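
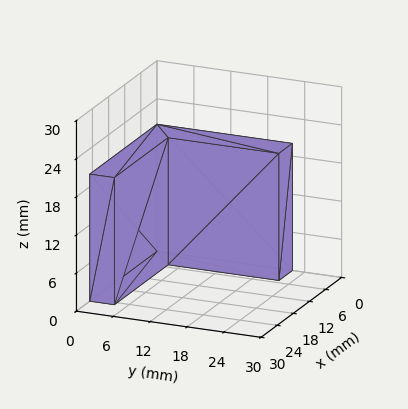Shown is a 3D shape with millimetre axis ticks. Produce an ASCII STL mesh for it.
Reading the render: the shape is an L-shaped prism: outer 25 × 22 mm, arm thicknesses ≈ 4 mm (horizontal) and 5 mm (vertical), extruded 20 mm in z (dimensions read to the nearest mm from the axis ticks). For the STL, each face is triangulated and given an outward normal.

solid part
  facet normal 0.0000 0.0000 -1.0000
    outer loop
      vertex 25.000 4.000 0.000
      vertex 25.000 0.000 0.000
      vertex 0.000 0.000 0.000
    endloop
  endfacet
  facet normal 0.0000 0.0000 -1.0000
    outer loop
      vertex 5.000 4.000 0.000
      vertex 25.000 4.000 0.000
      vertex 0.000 0.000 0.000
    endloop
  endfacet
  facet normal 0.0000 0.0000 -1.0000
    outer loop
      vertex 5.000 22.000 0.000
      vertex 5.000 4.000 0.000
      vertex 0.000 0.000 0.000
    endloop
  endfacet
  facet normal 0.0000 0.0000 -1.0000
    outer loop
      vertex 0.000 22.000 0.000
      vertex 5.000 22.000 0.000
      vertex 0.000 0.000 0.000
    endloop
  endfacet
  facet normal 0.0000 0.0000 1.0000
    outer loop
      vertex 0.000 0.000 20.000
      vertex 25.000 0.000 20.000
      vertex 25.000 4.000 20.000
    endloop
  endfacet
  facet normal 0.0000 0.0000 1.0000
    outer loop
      vertex 0.000 0.000 20.000
      vertex 25.000 4.000 20.000
      vertex 5.000 4.000 20.000
    endloop
  endfacet
  facet normal 0.0000 0.0000 1.0000
    outer loop
      vertex 0.000 0.000 20.000
      vertex 5.000 4.000 20.000
      vertex 5.000 22.000 20.000
    endloop
  endfacet
  facet normal 0.0000 0.0000 1.0000
    outer loop
      vertex 0.000 0.000 20.000
      vertex 5.000 22.000 20.000
      vertex 0.000 22.000 20.000
    endloop
  endfacet
  facet normal 0.0000 -1.0000 0.0000
    outer loop
      vertex 0.000 0.000 0.000
      vertex 25.000 0.000 0.000
      vertex 25.000 0.000 20.000
    endloop
  endfacet
  facet normal 0.0000 -1.0000 0.0000
    outer loop
      vertex 0.000 0.000 0.000
      vertex 25.000 0.000 20.000
      vertex 0.000 0.000 20.000
    endloop
  endfacet
  facet normal 1.0000 0.0000 0.0000
    outer loop
      vertex 25.000 0.000 0.000
      vertex 25.000 4.000 0.000
      vertex 25.000 4.000 20.000
    endloop
  endfacet
  facet normal 1.0000 0.0000 0.0000
    outer loop
      vertex 25.000 0.000 0.000
      vertex 25.000 4.000 20.000
      vertex 25.000 0.000 20.000
    endloop
  endfacet
  facet normal 0.0000 1.0000 0.0000
    outer loop
      vertex 25.000 4.000 0.000
      vertex 5.000 4.000 0.000
      vertex 5.000 4.000 20.000
    endloop
  endfacet
  facet normal 0.0000 1.0000 0.0000
    outer loop
      vertex 25.000 4.000 0.000
      vertex 5.000 4.000 20.000
      vertex 25.000 4.000 20.000
    endloop
  endfacet
  facet normal 1.0000 0.0000 0.0000
    outer loop
      vertex 5.000 4.000 0.000
      vertex 5.000 22.000 0.000
      vertex 5.000 22.000 20.000
    endloop
  endfacet
  facet normal 1.0000 0.0000 0.0000
    outer loop
      vertex 5.000 4.000 0.000
      vertex 5.000 22.000 20.000
      vertex 5.000 4.000 20.000
    endloop
  endfacet
  facet normal 0.0000 1.0000 0.0000
    outer loop
      vertex 5.000 22.000 0.000
      vertex 0.000 22.000 0.000
      vertex 0.000 22.000 20.000
    endloop
  endfacet
  facet normal 0.0000 1.0000 0.0000
    outer loop
      vertex 5.000 22.000 0.000
      vertex 0.000 22.000 20.000
      vertex 5.000 22.000 20.000
    endloop
  endfacet
  facet normal -1.0000 0.0000 0.0000
    outer loop
      vertex 0.000 22.000 0.000
      vertex 0.000 0.000 0.000
      vertex 0.000 0.000 20.000
    endloop
  endfacet
  facet normal -1.0000 0.0000 0.0000
    outer loop
      vertex 0.000 22.000 0.000
      vertex 0.000 0.000 20.000
      vertex 0.000 22.000 20.000
    endloop
  endfacet
endsolid part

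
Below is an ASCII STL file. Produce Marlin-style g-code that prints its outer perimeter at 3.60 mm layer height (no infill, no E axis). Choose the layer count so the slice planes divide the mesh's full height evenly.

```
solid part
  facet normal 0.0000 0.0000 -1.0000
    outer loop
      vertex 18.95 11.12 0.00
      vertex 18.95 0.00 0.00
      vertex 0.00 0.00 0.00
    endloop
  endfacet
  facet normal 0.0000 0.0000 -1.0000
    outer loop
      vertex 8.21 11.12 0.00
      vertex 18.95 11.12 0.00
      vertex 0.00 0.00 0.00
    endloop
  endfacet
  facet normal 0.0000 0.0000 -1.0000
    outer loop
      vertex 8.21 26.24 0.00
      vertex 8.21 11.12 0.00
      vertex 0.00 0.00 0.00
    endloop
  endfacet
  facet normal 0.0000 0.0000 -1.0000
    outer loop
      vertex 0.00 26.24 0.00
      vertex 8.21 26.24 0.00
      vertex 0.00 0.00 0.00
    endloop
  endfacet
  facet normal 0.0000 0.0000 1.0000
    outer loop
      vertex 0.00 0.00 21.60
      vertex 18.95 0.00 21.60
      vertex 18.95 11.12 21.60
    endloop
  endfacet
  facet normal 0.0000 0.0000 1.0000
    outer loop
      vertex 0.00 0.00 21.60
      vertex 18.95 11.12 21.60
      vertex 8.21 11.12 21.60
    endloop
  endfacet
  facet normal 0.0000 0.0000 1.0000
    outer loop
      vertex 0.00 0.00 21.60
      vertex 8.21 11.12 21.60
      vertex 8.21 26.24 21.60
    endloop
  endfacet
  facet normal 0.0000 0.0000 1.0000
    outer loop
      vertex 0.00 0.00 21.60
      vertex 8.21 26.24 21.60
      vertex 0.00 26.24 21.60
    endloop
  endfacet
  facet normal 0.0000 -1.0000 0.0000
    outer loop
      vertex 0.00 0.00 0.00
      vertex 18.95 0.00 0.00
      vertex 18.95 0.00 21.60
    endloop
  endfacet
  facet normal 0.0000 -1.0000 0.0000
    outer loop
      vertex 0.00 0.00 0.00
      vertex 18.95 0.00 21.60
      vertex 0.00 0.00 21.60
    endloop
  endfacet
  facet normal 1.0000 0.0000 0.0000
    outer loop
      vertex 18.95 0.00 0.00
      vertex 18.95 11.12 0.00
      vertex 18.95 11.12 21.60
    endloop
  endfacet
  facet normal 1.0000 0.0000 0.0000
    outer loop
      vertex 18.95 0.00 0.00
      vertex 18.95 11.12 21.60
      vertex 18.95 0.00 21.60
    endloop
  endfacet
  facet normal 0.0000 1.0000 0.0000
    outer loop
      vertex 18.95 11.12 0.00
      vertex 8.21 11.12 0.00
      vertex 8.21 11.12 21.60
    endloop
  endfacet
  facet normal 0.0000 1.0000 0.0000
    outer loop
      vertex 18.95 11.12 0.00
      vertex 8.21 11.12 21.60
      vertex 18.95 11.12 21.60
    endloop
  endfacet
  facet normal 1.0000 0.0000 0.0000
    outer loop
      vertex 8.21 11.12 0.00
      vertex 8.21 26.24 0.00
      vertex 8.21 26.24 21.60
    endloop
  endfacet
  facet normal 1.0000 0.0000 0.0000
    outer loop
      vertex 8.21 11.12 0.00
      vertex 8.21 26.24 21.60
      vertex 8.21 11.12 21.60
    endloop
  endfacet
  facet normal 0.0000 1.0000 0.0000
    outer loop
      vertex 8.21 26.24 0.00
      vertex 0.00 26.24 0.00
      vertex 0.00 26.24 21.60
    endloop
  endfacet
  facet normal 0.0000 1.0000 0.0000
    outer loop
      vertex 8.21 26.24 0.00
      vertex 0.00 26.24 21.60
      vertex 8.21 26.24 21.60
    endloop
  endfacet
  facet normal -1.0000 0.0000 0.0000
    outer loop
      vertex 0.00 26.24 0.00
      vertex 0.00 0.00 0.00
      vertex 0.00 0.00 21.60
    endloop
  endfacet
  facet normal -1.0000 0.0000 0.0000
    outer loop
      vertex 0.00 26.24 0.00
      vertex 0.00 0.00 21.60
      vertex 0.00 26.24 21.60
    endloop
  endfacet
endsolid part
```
; perimeter-only toolpath
G21 ; units = mm
G90 ; absolute positioning
G28 ; home
; layer 1
G0 Z3.60
G0 X0.00 Y0.00
G1 X18.95 Y0.00
G1 X18.95 Y11.12
G1 X8.21 Y11.12
G1 X8.21 Y26.24
G1 X0.00 Y26.24
G1 X0.00 Y0.00
; layer 2
G0 Z7.20
G0 X0.00 Y0.00
G1 X18.95 Y0.00
G1 X18.95 Y11.12
G1 X8.21 Y11.12
G1 X8.21 Y26.24
G1 X0.00 Y26.24
G1 X0.00 Y0.00
; layer 3
G0 Z10.80
G0 X0.00 Y0.00
G1 X18.95 Y0.00
G1 X18.95 Y11.12
G1 X8.21 Y11.12
G1 X8.21 Y26.24
G1 X0.00 Y26.24
G1 X0.00 Y0.00
; layer 4
G0 Z14.40
G0 X0.00 Y0.00
G1 X18.95 Y0.00
G1 X18.95 Y11.12
G1 X8.21 Y11.12
G1 X8.21 Y26.24
G1 X0.00 Y26.24
G1 X0.00 Y0.00
; layer 5
G0 Z18.00
G0 X0.00 Y0.00
G1 X18.95 Y0.00
G1 X18.95 Y11.12
G1 X8.21 Y11.12
G1 X8.21 Y26.24
G1 X0.00 Y26.24
G1 X0.00 Y0.00
; layer 6
G0 Z21.60
G0 X0.00 Y0.00
G1 X18.95 Y0.00
G1 X18.95 Y11.12
G1 X8.21 Y11.12
G1 X8.21 Y26.24
G1 X0.00 Y26.24
G1 X0.00 Y0.00
M2 ; end

The solid is an L-shaped prism: outer 18.9 × 26.2 mm, arm thicknesses ≈ 11.1 mm (horizontal) and 8.21 mm (vertical), extruded 21.6 mm in z. Slicing at Δz = 3.60 mm — 6 equal slices spanning the solid's height, so layer i sits at z = i·h/6 — gives 6 non-empty perimeters. Each is a 6-segment closed polygon; G0 lifts to the layer z and rapids to the start vertex, then G1 traces the edges.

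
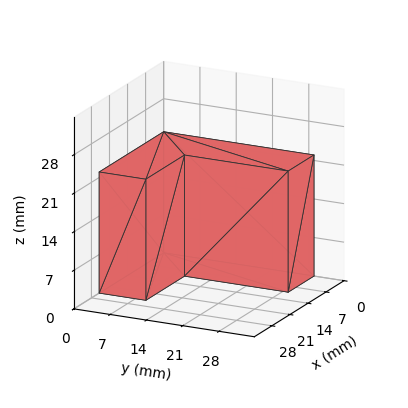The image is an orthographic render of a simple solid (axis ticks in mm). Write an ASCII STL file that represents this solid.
Reading the render: the shape is an L-shaped prism: outer 25 × 29 mm, arm thicknesses ≈ 9 mm (horizontal) and 10 mm (vertical), extruded 22 mm in z (dimensions read to the nearest mm from the axis ticks). For the STL, each face is triangulated and given an outward normal.

solid part
  facet normal 0.0000 0.0000 -1.0000
    outer loop
      vertex 25.00 9.00 0.00
      vertex 25.00 0.00 0.00
      vertex 0.00 0.00 0.00
    endloop
  endfacet
  facet normal 0.0000 0.0000 -1.0000
    outer loop
      vertex 10.00 9.00 0.00
      vertex 25.00 9.00 0.00
      vertex 0.00 0.00 0.00
    endloop
  endfacet
  facet normal 0.0000 0.0000 -1.0000
    outer loop
      vertex 10.00 29.00 0.00
      vertex 10.00 9.00 0.00
      vertex 0.00 0.00 0.00
    endloop
  endfacet
  facet normal 0.0000 0.0000 -1.0000
    outer loop
      vertex 0.00 29.00 0.00
      vertex 10.00 29.00 0.00
      vertex 0.00 0.00 0.00
    endloop
  endfacet
  facet normal 0.0000 0.0000 1.0000
    outer loop
      vertex 0.00 0.00 22.00
      vertex 25.00 0.00 22.00
      vertex 25.00 9.00 22.00
    endloop
  endfacet
  facet normal 0.0000 0.0000 1.0000
    outer loop
      vertex 0.00 0.00 22.00
      vertex 25.00 9.00 22.00
      vertex 10.00 9.00 22.00
    endloop
  endfacet
  facet normal 0.0000 0.0000 1.0000
    outer loop
      vertex 0.00 0.00 22.00
      vertex 10.00 9.00 22.00
      vertex 10.00 29.00 22.00
    endloop
  endfacet
  facet normal 0.0000 0.0000 1.0000
    outer loop
      vertex 0.00 0.00 22.00
      vertex 10.00 29.00 22.00
      vertex 0.00 29.00 22.00
    endloop
  endfacet
  facet normal 0.0000 -1.0000 0.0000
    outer loop
      vertex 0.00 0.00 0.00
      vertex 25.00 0.00 0.00
      vertex 25.00 0.00 22.00
    endloop
  endfacet
  facet normal 0.0000 -1.0000 0.0000
    outer loop
      vertex 0.00 0.00 0.00
      vertex 25.00 0.00 22.00
      vertex 0.00 0.00 22.00
    endloop
  endfacet
  facet normal 1.0000 0.0000 0.0000
    outer loop
      vertex 25.00 0.00 0.00
      vertex 25.00 9.00 0.00
      vertex 25.00 9.00 22.00
    endloop
  endfacet
  facet normal 1.0000 0.0000 0.0000
    outer loop
      vertex 25.00 0.00 0.00
      vertex 25.00 9.00 22.00
      vertex 25.00 0.00 22.00
    endloop
  endfacet
  facet normal 0.0000 1.0000 0.0000
    outer loop
      vertex 25.00 9.00 0.00
      vertex 10.00 9.00 0.00
      vertex 10.00 9.00 22.00
    endloop
  endfacet
  facet normal 0.0000 1.0000 0.0000
    outer loop
      vertex 25.00 9.00 0.00
      vertex 10.00 9.00 22.00
      vertex 25.00 9.00 22.00
    endloop
  endfacet
  facet normal 1.0000 0.0000 0.0000
    outer loop
      vertex 10.00 9.00 0.00
      vertex 10.00 29.00 0.00
      vertex 10.00 29.00 22.00
    endloop
  endfacet
  facet normal 1.0000 0.0000 0.0000
    outer loop
      vertex 10.00 9.00 0.00
      vertex 10.00 29.00 22.00
      vertex 10.00 9.00 22.00
    endloop
  endfacet
  facet normal 0.0000 1.0000 0.0000
    outer loop
      vertex 10.00 29.00 0.00
      vertex 0.00 29.00 0.00
      vertex 0.00 29.00 22.00
    endloop
  endfacet
  facet normal 0.0000 1.0000 0.0000
    outer loop
      vertex 10.00 29.00 0.00
      vertex 0.00 29.00 22.00
      vertex 10.00 29.00 22.00
    endloop
  endfacet
  facet normal -1.0000 0.0000 0.0000
    outer loop
      vertex 0.00 29.00 0.00
      vertex 0.00 0.00 0.00
      vertex 0.00 0.00 22.00
    endloop
  endfacet
  facet normal -1.0000 0.0000 0.0000
    outer loop
      vertex 0.00 29.00 0.00
      vertex 0.00 0.00 22.00
      vertex 0.00 29.00 22.00
    endloop
  endfacet
endsolid part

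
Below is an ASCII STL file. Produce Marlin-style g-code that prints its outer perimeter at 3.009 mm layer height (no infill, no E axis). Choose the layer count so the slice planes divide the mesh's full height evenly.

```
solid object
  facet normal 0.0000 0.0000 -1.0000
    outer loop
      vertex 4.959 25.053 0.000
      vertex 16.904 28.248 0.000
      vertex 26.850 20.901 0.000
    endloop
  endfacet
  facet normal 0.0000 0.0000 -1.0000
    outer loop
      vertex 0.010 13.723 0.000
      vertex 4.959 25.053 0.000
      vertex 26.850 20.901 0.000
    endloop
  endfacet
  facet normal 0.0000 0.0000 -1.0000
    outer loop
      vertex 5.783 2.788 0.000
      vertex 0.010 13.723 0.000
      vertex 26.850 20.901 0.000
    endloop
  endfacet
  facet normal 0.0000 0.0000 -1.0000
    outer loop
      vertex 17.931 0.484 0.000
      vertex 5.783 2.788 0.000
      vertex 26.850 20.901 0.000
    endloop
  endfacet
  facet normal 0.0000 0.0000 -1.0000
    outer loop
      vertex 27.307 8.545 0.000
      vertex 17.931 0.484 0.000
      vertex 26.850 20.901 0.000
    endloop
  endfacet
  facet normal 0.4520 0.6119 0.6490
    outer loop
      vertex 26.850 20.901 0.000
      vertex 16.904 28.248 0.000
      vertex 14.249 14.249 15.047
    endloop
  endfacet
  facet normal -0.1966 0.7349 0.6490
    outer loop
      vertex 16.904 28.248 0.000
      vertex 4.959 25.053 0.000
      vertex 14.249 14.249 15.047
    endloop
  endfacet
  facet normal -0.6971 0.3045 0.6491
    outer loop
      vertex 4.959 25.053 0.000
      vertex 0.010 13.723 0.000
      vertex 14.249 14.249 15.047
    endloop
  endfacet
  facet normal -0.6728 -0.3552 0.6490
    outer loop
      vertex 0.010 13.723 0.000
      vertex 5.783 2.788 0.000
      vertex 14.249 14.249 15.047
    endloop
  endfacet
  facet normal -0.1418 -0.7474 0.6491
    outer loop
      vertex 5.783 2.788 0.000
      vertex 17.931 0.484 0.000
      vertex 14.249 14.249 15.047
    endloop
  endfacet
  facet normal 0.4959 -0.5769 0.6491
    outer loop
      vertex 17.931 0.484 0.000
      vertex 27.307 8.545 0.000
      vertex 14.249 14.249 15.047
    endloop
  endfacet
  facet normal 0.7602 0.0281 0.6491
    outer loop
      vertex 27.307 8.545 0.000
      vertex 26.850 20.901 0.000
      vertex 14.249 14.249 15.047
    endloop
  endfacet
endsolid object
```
; perimeter-only toolpath
G21 ; units = mm
G90 ; absolute positioning
G28 ; home
; layer 1
G0 Z3.009
G0 X24.330 Y19.571
G1 X16.373 Y25.448
G1 X6.817 Y22.892
G1 X2.858 Y13.828
G1 X7.476 Y5.080
G1 X17.195 Y3.237
G1 X24.695 Y9.686
G1 X24.330 Y19.571
; layer 2
G0 Z6.019
G0 X21.810 Y18.240
G1 X15.842 Y22.648
G1 X8.675 Y20.731
G1 X5.706 Y13.933
G1 X9.169 Y7.372
G1 X16.458 Y5.990
G1 X22.084 Y10.827
G1 X21.810 Y18.240
; layer 3
G0 Z9.028
G0 X19.289 Y16.910
G1 X15.311 Y19.849
G1 X10.533 Y18.571
G1 X8.553 Y14.039
G1 X10.863 Y9.665
G1 X15.722 Y8.743
G1 X19.472 Y11.967
G1 X19.289 Y16.910
; layer 4
G0 Z12.038
G0 X16.769 Y15.579
G1 X14.780 Y17.049
G1 X12.391 Y16.410
G1 X11.401 Y14.144
G1 X12.556 Y11.957
G1 X14.985 Y11.496
G1 X16.861 Y13.108
G1 X16.769 Y15.579
M2 ; end

The solid is a regular 7-sided pyramid, base circumscribed radius ≈ 14.2 mm, apex at z ≈ 15 mm. Slicing at Δz = 3.009 mm — 5 equal slices spanning the solid's height, so layer i sits at z = i·h/5 — gives 4 non-empty perimeters. Each is a 7-segment closed polygon; G0 lifts to the layer z and rapids to the start vertex, then G1 traces the edges. The cross-section shrinks linearly with z (the slice at the apex is degenerate and omitted).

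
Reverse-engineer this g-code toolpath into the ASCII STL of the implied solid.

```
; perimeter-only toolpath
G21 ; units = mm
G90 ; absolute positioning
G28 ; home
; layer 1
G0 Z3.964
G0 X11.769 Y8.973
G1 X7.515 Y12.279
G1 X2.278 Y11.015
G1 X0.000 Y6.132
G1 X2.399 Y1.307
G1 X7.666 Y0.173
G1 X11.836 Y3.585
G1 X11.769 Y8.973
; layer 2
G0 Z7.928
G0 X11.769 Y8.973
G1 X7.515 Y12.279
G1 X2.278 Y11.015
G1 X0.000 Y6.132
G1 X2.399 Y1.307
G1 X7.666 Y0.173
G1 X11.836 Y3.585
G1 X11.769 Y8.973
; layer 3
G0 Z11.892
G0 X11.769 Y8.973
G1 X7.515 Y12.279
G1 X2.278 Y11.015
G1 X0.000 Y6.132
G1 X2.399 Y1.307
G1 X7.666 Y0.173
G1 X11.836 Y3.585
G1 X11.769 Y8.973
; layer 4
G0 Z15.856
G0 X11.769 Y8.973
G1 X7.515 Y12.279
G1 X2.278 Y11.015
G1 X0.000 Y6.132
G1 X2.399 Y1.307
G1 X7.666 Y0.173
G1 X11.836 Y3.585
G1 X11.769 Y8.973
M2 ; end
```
solid part
  facet normal 0.0000 0.0000 -1.0000
    outer loop
      vertex 2.278 11.015 0.000
      vertex 7.515 12.279 0.000
      vertex 11.769 8.973 0.000
    endloop
  endfacet
  facet normal 0.0000 0.0000 -1.0000
    outer loop
      vertex 0.000 6.132 0.000
      vertex 2.278 11.015 0.000
      vertex 11.769 8.973 0.000
    endloop
  endfacet
  facet normal 0.0000 0.0000 -1.0000
    outer loop
      vertex 2.399 1.307 0.000
      vertex 0.000 6.132 0.000
      vertex 11.769 8.973 0.000
    endloop
  endfacet
  facet normal 0.0000 0.0000 -1.0000
    outer loop
      vertex 7.666 0.173 0.000
      vertex 2.399 1.307 0.000
      vertex 11.769 8.973 0.000
    endloop
  endfacet
  facet normal 0.0000 0.0000 -1.0000
    outer loop
      vertex 11.836 3.585 0.000
      vertex 7.666 0.173 0.000
      vertex 11.769 8.973 0.000
    endloop
  endfacet
  facet normal 0.0000 0.0000 1.0000
    outer loop
      vertex 11.769 8.973 15.856
      vertex 7.515 12.279 15.856
      vertex 2.278 11.015 15.856
    endloop
  endfacet
  facet normal 0.0000 0.0000 1.0000
    outer loop
      vertex 11.769 8.973 15.856
      vertex 2.278 11.015 15.856
      vertex 0.000 6.132 15.856
    endloop
  endfacet
  facet normal 0.0000 0.0000 1.0000
    outer loop
      vertex 11.769 8.973 15.856
      vertex 0.000 6.132 15.856
      vertex 2.399 1.307 15.856
    endloop
  endfacet
  facet normal 0.0000 0.0000 1.0000
    outer loop
      vertex 11.769 8.973 15.856
      vertex 2.399 1.307 15.856
      vertex 7.666 0.173 15.856
    endloop
  endfacet
  facet normal 0.0000 0.0000 1.0000
    outer loop
      vertex 11.769 8.973 15.856
      vertex 7.666 0.173 15.856
      vertex 11.836 3.585 15.856
    endloop
  endfacet
  facet normal 0.6136 0.7896 0.0000
    outer loop
      vertex 11.769 8.973 0.000
      vertex 7.515 12.279 0.000
      vertex 7.515 12.279 15.856
    endloop
  endfacet
  facet normal 0.6136 0.7896 0.0000
    outer loop
      vertex 11.769 8.973 0.000
      vertex 7.515 12.279 15.856
      vertex 11.769 8.973 15.856
    endloop
  endfacet
  facet normal -0.2346 0.9721 0.0000
    outer loop
      vertex 7.515 12.279 0.000
      vertex 2.278 11.015 0.000
      vertex 2.278 11.015 15.856
    endloop
  endfacet
  facet normal -0.2346 0.9721 0.0000
    outer loop
      vertex 7.515 12.279 0.000
      vertex 2.278 11.015 15.856
      vertex 7.515 12.279 15.856
    endloop
  endfacet
  facet normal -0.9062 0.4228 0.0000
    outer loop
      vertex 2.278 11.015 0.000
      vertex 0.000 6.132 0.000
      vertex 0.000 6.132 15.856
    endloop
  endfacet
  facet normal -0.9062 0.4228 0.0000
    outer loop
      vertex 2.278 11.015 0.000
      vertex 0.000 6.132 15.856
      vertex 2.278 11.015 15.856
    endloop
  endfacet
  facet normal -0.8954 -0.4452 0.0000
    outer loop
      vertex 0.000 6.132 0.000
      vertex 2.399 1.307 0.000
      vertex 2.399 1.307 15.856
    endloop
  endfacet
  facet normal -0.8954 -0.4452 0.0000
    outer loop
      vertex 0.000 6.132 0.000
      vertex 2.399 1.307 15.856
      vertex 0.000 6.132 15.856
    endloop
  endfacet
  facet normal -0.2105 -0.9776 0.0000
    outer loop
      vertex 2.399 1.307 0.000
      vertex 7.666 0.173 0.000
      vertex 7.666 0.173 15.856
    endloop
  endfacet
  facet normal -0.2105 -0.9776 0.0000
    outer loop
      vertex 2.399 1.307 0.000
      vertex 7.666 0.173 15.856
      vertex 2.399 1.307 15.856
    endloop
  endfacet
  facet normal 0.6333 -0.7739 0.0000
    outer loop
      vertex 7.666 0.173 0.000
      vertex 11.836 3.585 0.000
      vertex 11.836 3.585 15.856
    endloop
  endfacet
  facet normal 0.6333 -0.7739 0.0000
    outer loop
      vertex 7.666 0.173 0.000
      vertex 11.836 3.585 15.856
      vertex 7.666 0.173 15.856
    endloop
  endfacet
  facet normal 0.9999 0.0124 0.0000
    outer loop
      vertex 11.836 3.585 0.000
      vertex 11.769 8.973 0.000
      vertex 11.769 8.973 15.856
    endloop
  endfacet
  facet normal 0.9999 0.0124 0.0000
    outer loop
      vertex 11.836 3.585 0.000
      vertex 11.769 8.973 15.856
      vertex 11.836 3.585 15.856
    endloop
  endfacet
endsolid part

The G0 Z moves step by Δz≈3.964 mm. Every layer's G1 loop is the same polygon, so the solid is a straight extrusion of it from z=0 to z≈15.9. Closing with flat bottom and top caps and triangulating gives 24 facets — a regular 7-sided prism (a cylinder approximated with 7 flat sides), circumscribed radius ≈ 6.21 mm, height ≈ 15.9 mm.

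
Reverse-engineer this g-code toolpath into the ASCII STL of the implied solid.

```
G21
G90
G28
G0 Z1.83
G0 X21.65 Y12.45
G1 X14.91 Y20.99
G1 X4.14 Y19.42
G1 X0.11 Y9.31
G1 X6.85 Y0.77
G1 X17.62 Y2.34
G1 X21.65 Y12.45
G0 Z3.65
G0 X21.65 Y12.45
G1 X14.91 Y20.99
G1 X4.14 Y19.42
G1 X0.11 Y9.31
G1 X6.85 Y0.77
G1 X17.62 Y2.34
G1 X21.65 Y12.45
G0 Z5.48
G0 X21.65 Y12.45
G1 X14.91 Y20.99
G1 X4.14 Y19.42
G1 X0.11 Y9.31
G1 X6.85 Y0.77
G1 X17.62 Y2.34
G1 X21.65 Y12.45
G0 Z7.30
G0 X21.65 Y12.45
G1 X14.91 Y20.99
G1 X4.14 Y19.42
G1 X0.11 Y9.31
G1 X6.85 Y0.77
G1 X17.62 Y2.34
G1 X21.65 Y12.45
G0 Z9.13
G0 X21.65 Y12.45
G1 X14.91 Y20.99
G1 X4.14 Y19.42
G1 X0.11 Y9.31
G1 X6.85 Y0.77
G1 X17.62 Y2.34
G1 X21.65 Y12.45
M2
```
solid part
  facet normal 0.0000 0.0000 -1.0000
    outer loop
      vertex 4.14 19.42 0.00
      vertex 14.91 20.99 0.00
      vertex 21.65 12.45 0.00
    endloop
  endfacet
  facet normal 0.0000 0.0000 -1.0000
    outer loop
      vertex 0.11 9.31 0.00
      vertex 4.14 19.42 0.00
      vertex 21.65 12.45 0.00
    endloop
  endfacet
  facet normal 0.0000 0.0000 -1.0000
    outer loop
      vertex 6.85 0.77 0.00
      vertex 0.11 9.31 0.00
      vertex 21.65 12.45 0.00
    endloop
  endfacet
  facet normal 0.0000 0.0000 -1.0000
    outer loop
      vertex 17.62 2.34 0.00
      vertex 6.85 0.77 0.00
      vertex 21.65 12.45 0.00
    endloop
  endfacet
  facet normal 0.0000 0.0000 1.0000
    outer loop
      vertex 21.65 12.45 9.13
      vertex 14.91 20.99 9.13
      vertex 4.14 19.42 9.13
    endloop
  endfacet
  facet normal 0.0000 0.0000 1.0000
    outer loop
      vertex 21.65 12.45 9.13
      vertex 4.14 19.42 9.13
      vertex 0.11 9.31 9.13
    endloop
  endfacet
  facet normal 0.0000 0.0000 1.0000
    outer loop
      vertex 21.65 12.45 9.13
      vertex 0.11 9.31 9.13
      vertex 6.85 0.77 9.13
    endloop
  endfacet
  facet normal 0.0000 0.0000 1.0000
    outer loop
      vertex 21.65 12.45 9.13
      vertex 6.85 0.77 9.13
      vertex 17.62 2.34 9.13
    endloop
  endfacet
  facet normal 0.7850 0.6195 0.0000
    outer loop
      vertex 21.65 12.45 0.00
      vertex 14.91 20.99 0.00
      vertex 14.91 20.99 9.13
    endloop
  endfacet
  facet normal 0.7850 0.6195 0.0000
    outer loop
      vertex 21.65 12.45 0.00
      vertex 14.91 20.99 9.13
      vertex 21.65 12.45 9.13
    endloop
  endfacet
  facet normal -0.1443 0.9895 0.0000
    outer loop
      vertex 14.91 20.99 0.00
      vertex 4.14 19.42 0.00
      vertex 4.14 19.42 9.13
    endloop
  endfacet
  facet normal -0.1443 0.9895 0.0000
    outer loop
      vertex 14.91 20.99 0.00
      vertex 4.14 19.42 9.13
      vertex 14.91 20.99 9.13
    endloop
  endfacet
  facet normal -0.9289 0.3703 0.0000
    outer loop
      vertex 4.14 19.42 0.00
      vertex 0.11 9.31 0.00
      vertex 0.11 9.31 9.13
    endloop
  endfacet
  facet normal -0.9289 0.3703 0.0000
    outer loop
      vertex 4.14 19.42 0.00
      vertex 0.11 9.31 9.13
      vertex 4.14 19.42 9.13
    endloop
  endfacet
  facet normal -0.7850 -0.6195 0.0000
    outer loop
      vertex 0.11 9.31 0.00
      vertex 6.85 0.77 0.00
      vertex 6.85 0.77 9.13
    endloop
  endfacet
  facet normal -0.7850 -0.6195 0.0000
    outer loop
      vertex 0.11 9.31 0.00
      vertex 6.85 0.77 9.13
      vertex 0.11 9.31 9.13
    endloop
  endfacet
  facet normal 0.1443 -0.9895 0.0000
    outer loop
      vertex 6.85 0.77 0.00
      vertex 17.62 2.34 0.00
      vertex 17.62 2.34 9.13
    endloop
  endfacet
  facet normal 0.1443 -0.9895 0.0000
    outer loop
      vertex 6.85 0.77 0.00
      vertex 17.62 2.34 9.13
      vertex 6.85 0.77 9.13
    endloop
  endfacet
  facet normal 0.9289 -0.3703 0.0000
    outer loop
      vertex 17.62 2.34 0.00
      vertex 21.65 12.45 0.00
      vertex 21.65 12.45 9.13
    endloop
  endfacet
  facet normal 0.9289 -0.3703 0.0000
    outer loop
      vertex 17.62 2.34 0.00
      vertex 21.65 12.45 9.13
      vertex 17.62 2.34 9.13
    endloop
  endfacet
endsolid part

The G0 Z moves step by Δz≈1.83 mm. Every layer's G1 loop is the same polygon, so the solid is a straight extrusion of it from z=0 to z≈9.13. Closing with flat bottom and top caps and triangulating gives 20 facets — a regular 6-sided prism (a cylinder approximated with 6 flat sides), circumscribed radius ≈ 10.9 mm, height ≈ 9.13 mm.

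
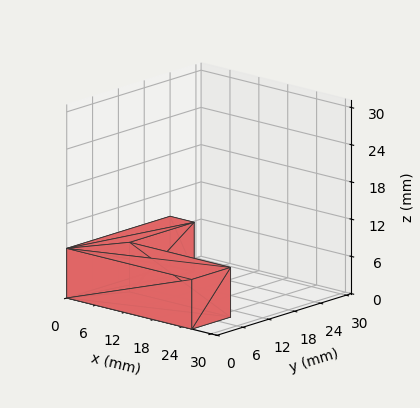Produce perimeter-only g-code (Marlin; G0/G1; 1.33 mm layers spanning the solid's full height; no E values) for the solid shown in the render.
Reading the render: the shape is an L-shaped prism: outer 26 × 24 mm, arm thicknesses ≈ 9 mm (horizontal) and 5 mm (vertical), extruded 8 mm in z (dimensions read to the nearest mm from the axis ticks). For the g-code, the solid's height is divided into equal slices at the stated Δz and each level perimeter traced with G1 moves after a G0 lift.

; perimeter-only toolpath
G21 ; units = mm
G90 ; absolute positioning
G28 ; home
; layer 1
G0 Z1.33
G0 X0.00 Y0.00
G1 X26.00 Y0.00
G1 X26.00 Y9.00
G1 X5.00 Y9.00
G1 X5.00 Y24.00
G1 X0.00 Y24.00
G1 X0.00 Y0.00
; layer 2
G0 Z2.67
G0 X0.00 Y0.00
G1 X26.00 Y0.00
G1 X26.00 Y9.00
G1 X5.00 Y9.00
G1 X5.00 Y24.00
G1 X0.00 Y24.00
G1 X0.00 Y0.00
; layer 3
G0 Z4.00
G0 X0.00 Y0.00
G1 X26.00 Y0.00
G1 X26.00 Y9.00
G1 X5.00 Y9.00
G1 X5.00 Y24.00
G1 X0.00 Y24.00
G1 X0.00 Y0.00
; layer 4
G0 Z5.33
G0 X0.00 Y0.00
G1 X26.00 Y0.00
G1 X26.00 Y9.00
G1 X5.00 Y9.00
G1 X5.00 Y24.00
G1 X0.00 Y24.00
G1 X0.00 Y0.00
; layer 5
G0 Z6.67
G0 X0.00 Y0.00
G1 X26.00 Y0.00
G1 X26.00 Y9.00
G1 X5.00 Y9.00
G1 X5.00 Y24.00
G1 X0.00 Y24.00
G1 X0.00 Y0.00
; layer 6
G0 Z8.00
G0 X0.00 Y0.00
G1 X26.00 Y0.00
G1 X26.00 Y9.00
G1 X5.00 Y9.00
G1 X5.00 Y24.00
G1 X0.00 Y24.00
G1 X0.00 Y0.00
M2 ; end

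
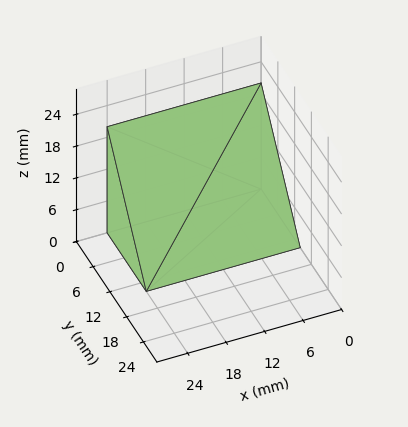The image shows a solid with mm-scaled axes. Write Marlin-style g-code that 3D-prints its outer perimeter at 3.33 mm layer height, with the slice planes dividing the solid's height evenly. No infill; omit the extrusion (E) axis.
Reading the render: the shape is a wedge (ramp): 24 × 14 mm base, rising to 20 mm along the y=0 edge and sloping linearly to z=0 at y=14 (dimensions read to the nearest mm from the axis ticks). For the g-code, the solid's height is divided into equal slices at the stated Δz and each level perimeter traced with G1 moves after a G0 lift.

; perimeter-only toolpath
G21 ; units = mm
G90 ; absolute positioning
G28 ; home
; layer 1
G0 Z3.33
G0 X0.00 Y0.00
G1 X24.00 Y0.00
G1 X24.00 Y11.67
G1 X0.00 Y11.67
G1 X0.00 Y0.00
; layer 2
G0 Z6.67
G0 X0.00 Y0.00
G1 X24.00 Y0.00
G1 X24.00 Y9.33
G1 X0.00 Y9.33
G1 X0.00 Y0.00
; layer 3
G0 Z10.00
G0 X0.00 Y0.00
G1 X24.00 Y0.00
G1 X24.00 Y7.00
G1 X0.00 Y7.00
G1 X0.00 Y0.00
; layer 4
G0 Z13.33
G0 X0.00 Y0.00
G1 X24.00 Y0.00
G1 X24.00 Y4.67
G1 X0.00 Y4.67
G1 X0.00 Y0.00
; layer 5
G0 Z16.67
G0 X0.00 Y0.00
G1 X24.00 Y0.00
G1 X24.00 Y2.33
G1 X0.00 Y2.33
G1 X0.00 Y0.00
M2 ; end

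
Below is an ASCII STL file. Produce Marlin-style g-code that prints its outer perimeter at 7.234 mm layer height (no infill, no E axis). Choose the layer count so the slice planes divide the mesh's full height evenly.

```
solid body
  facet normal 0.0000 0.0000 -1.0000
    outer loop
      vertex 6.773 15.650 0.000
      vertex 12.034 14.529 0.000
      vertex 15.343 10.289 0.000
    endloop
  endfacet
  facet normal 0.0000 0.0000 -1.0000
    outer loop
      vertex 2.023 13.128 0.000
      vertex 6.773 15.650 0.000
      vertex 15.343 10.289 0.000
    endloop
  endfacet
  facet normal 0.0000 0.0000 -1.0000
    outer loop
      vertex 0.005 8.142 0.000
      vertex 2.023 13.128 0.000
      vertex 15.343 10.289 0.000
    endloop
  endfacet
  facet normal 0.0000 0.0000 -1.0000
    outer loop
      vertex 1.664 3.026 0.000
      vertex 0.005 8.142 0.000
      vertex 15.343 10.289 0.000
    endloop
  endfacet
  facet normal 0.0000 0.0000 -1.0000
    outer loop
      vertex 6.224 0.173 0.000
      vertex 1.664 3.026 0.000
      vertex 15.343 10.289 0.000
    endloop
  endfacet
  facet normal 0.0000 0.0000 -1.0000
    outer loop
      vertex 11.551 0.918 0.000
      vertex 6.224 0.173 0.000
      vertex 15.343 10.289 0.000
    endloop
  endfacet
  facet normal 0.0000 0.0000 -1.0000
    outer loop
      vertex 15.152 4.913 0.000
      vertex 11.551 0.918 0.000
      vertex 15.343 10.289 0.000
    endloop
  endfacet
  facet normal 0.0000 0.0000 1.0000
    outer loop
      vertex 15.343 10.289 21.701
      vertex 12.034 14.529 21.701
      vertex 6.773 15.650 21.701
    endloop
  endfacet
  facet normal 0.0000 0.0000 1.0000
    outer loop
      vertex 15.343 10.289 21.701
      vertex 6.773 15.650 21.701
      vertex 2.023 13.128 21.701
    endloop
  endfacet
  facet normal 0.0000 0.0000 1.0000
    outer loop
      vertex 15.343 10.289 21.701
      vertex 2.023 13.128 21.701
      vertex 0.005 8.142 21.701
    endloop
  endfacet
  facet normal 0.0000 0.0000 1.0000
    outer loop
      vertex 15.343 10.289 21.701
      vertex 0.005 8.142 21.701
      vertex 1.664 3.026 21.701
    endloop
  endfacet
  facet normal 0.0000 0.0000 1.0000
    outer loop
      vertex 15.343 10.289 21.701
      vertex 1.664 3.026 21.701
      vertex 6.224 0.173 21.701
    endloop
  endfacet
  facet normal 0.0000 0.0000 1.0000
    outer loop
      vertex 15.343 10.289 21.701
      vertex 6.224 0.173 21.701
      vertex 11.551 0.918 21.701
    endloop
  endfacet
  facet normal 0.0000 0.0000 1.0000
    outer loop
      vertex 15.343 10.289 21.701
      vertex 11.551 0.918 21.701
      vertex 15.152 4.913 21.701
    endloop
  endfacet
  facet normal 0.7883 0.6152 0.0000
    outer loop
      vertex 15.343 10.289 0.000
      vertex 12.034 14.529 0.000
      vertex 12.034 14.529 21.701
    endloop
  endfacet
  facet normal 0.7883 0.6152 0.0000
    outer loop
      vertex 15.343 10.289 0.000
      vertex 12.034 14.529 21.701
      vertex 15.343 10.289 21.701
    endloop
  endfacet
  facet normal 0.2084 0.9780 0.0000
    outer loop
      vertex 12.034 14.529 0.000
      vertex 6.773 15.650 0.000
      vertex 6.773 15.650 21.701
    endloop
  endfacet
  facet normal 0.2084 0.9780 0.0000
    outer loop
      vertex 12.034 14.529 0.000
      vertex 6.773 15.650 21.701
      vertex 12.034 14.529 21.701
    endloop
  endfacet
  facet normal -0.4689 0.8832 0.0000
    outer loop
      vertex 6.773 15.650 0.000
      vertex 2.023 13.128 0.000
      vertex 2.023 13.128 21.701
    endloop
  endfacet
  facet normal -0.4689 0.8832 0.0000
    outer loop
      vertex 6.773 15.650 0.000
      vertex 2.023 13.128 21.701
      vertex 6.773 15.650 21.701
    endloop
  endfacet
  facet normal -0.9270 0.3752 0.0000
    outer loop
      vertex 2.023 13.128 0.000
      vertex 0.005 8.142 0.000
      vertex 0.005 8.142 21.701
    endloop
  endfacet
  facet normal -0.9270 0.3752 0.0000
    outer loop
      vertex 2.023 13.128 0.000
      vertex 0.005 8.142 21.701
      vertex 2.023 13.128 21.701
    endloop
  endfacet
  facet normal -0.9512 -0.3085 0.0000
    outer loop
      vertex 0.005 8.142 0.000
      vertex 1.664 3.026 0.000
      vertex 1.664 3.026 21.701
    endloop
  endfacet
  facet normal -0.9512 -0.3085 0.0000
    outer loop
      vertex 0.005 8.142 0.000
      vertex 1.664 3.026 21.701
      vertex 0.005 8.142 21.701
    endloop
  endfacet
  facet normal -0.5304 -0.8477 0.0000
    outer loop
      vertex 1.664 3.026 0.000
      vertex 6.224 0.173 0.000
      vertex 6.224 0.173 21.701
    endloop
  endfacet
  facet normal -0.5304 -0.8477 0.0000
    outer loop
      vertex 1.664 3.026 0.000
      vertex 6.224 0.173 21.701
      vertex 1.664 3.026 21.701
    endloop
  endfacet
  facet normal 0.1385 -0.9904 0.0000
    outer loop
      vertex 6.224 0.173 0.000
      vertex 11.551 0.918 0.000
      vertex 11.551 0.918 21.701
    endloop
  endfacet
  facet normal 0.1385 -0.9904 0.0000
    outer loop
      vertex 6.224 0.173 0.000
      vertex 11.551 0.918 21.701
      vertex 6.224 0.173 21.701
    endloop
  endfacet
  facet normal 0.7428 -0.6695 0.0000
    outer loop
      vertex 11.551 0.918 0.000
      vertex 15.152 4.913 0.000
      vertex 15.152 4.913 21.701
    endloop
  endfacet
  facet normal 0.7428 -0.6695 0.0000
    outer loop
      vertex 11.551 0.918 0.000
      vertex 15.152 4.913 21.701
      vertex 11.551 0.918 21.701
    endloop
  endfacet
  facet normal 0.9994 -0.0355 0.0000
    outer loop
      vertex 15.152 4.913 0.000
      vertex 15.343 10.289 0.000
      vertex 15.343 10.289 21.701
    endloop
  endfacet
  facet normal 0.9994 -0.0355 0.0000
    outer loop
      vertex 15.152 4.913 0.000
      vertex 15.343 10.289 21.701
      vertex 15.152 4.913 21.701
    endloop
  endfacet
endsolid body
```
; perimeter-only toolpath
G21 ; units = mm
G90 ; absolute positioning
G28 ; home
; layer 1
G0 Z7.234
G0 X15.343 Y10.289
G1 X12.034 Y14.529
G1 X6.773 Y15.650
G1 X2.023 Y13.128
G1 X0.005 Y8.142
G1 X1.664 Y3.026
G1 X6.224 Y0.173
G1 X11.551 Y0.918
G1 X15.152 Y4.913
G1 X15.343 Y10.289
; layer 2
G0 Z14.467
G0 X15.343 Y10.289
G1 X12.034 Y14.529
G1 X6.773 Y15.650
G1 X2.023 Y13.128
G1 X0.005 Y8.142
G1 X1.664 Y3.026
G1 X6.224 Y0.173
G1 X11.551 Y0.918
G1 X15.152 Y4.913
G1 X15.343 Y10.289
; layer 3
G0 Z21.701
G0 X15.343 Y10.289
G1 X12.034 Y14.529
G1 X6.773 Y15.650
G1 X2.023 Y13.128
G1 X0.005 Y8.142
G1 X1.664 Y3.026
G1 X6.224 Y0.173
G1 X11.551 Y0.918
G1 X15.152 Y4.913
G1 X15.343 Y10.289
M2 ; end

The solid is a regular 9-sided prism (a cylinder approximated with 9 flat sides), circumscribed radius ≈ 7.86 mm, height ≈ 21.7 mm. Slicing at Δz = 7.234 mm — 3 equal slices spanning the solid's height, so layer i sits at z = i·h/3 — gives 3 non-empty perimeters. Each is a 9-segment closed polygon; G0 lifts to the layer z and rapids to the start vertex, then G1 traces the edges.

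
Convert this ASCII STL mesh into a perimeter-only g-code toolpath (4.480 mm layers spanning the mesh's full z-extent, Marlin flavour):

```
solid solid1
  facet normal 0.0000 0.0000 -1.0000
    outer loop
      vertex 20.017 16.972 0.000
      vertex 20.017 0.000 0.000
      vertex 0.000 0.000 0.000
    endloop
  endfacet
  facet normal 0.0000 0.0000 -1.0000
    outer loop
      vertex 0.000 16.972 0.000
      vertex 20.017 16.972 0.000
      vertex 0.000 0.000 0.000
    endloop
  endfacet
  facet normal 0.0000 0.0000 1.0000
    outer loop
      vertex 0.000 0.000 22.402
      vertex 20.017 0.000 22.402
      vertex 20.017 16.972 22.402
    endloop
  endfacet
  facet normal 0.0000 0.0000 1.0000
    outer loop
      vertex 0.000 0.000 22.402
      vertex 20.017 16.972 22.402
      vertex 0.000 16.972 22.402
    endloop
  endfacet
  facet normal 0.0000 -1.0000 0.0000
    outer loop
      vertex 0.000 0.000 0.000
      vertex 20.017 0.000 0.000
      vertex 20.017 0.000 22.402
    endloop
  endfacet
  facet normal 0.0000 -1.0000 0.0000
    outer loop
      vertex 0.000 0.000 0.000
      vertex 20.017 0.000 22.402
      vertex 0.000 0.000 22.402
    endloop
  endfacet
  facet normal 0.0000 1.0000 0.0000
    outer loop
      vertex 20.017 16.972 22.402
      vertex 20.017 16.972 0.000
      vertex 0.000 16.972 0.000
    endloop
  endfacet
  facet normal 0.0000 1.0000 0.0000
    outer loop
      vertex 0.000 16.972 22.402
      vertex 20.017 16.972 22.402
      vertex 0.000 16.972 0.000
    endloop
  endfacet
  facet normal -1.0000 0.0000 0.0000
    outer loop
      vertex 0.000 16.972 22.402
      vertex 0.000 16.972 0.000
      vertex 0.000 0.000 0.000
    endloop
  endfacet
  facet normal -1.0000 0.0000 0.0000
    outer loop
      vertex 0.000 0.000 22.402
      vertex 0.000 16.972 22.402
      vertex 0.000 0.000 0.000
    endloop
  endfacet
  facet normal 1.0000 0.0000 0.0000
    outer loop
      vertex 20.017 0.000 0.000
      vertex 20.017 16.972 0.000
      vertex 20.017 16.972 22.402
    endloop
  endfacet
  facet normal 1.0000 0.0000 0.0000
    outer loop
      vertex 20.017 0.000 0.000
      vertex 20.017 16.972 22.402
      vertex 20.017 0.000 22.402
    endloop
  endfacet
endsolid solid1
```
; perimeter-only toolpath
G21 ; units = mm
G90 ; absolute positioning
G28 ; home
; layer 1
G0 Z4.480
G0 X0.000 Y0.000
G1 X20.017 Y0.000
G1 X20.017 Y16.972
G1 X0.000 Y16.972
G1 X0.000 Y0.000
; layer 2
G0 Z8.961
G0 X0.000 Y0.000
G1 X20.017 Y0.000
G1 X20.017 Y16.972
G1 X0.000 Y16.972
G1 X0.000 Y0.000
; layer 3
G0 Z13.441
G0 X0.000 Y0.000
G1 X20.017 Y0.000
G1 X20.017 Y16.972
G1 X0.000 Y16.972
G1 X0.000 Y0.000
; layer 4
G0 Z17.922
G0 X0.000 Y0.000
G1 X20.017 Y0.000
G1 X20.017 Y16.972
G1 X0.000 Y16.972
G1 X0.000 Y0.000
; layer 5
G0 Z22.402
G0 X0.000 Y0.000
G1 X20.017 Y0.000
G1 X20.017 Y16.972
G1 X0.000 Y16.972
G1 X0.000 Y0.000
M2 ; end

The solid is a rectangular box, roughly 20 × 17 mm footprint and 22.4 mm tall. Slicing at Δz = 4.480 mm — 5 equal slices spanning the solid's height, so layer i sits at z = i·h/5 — gives 5 non-empty perimeters. Each is a 4-segment closed polygon; G0 lifts to the layer z and rapids to the start vertex, then G1 traces the edges.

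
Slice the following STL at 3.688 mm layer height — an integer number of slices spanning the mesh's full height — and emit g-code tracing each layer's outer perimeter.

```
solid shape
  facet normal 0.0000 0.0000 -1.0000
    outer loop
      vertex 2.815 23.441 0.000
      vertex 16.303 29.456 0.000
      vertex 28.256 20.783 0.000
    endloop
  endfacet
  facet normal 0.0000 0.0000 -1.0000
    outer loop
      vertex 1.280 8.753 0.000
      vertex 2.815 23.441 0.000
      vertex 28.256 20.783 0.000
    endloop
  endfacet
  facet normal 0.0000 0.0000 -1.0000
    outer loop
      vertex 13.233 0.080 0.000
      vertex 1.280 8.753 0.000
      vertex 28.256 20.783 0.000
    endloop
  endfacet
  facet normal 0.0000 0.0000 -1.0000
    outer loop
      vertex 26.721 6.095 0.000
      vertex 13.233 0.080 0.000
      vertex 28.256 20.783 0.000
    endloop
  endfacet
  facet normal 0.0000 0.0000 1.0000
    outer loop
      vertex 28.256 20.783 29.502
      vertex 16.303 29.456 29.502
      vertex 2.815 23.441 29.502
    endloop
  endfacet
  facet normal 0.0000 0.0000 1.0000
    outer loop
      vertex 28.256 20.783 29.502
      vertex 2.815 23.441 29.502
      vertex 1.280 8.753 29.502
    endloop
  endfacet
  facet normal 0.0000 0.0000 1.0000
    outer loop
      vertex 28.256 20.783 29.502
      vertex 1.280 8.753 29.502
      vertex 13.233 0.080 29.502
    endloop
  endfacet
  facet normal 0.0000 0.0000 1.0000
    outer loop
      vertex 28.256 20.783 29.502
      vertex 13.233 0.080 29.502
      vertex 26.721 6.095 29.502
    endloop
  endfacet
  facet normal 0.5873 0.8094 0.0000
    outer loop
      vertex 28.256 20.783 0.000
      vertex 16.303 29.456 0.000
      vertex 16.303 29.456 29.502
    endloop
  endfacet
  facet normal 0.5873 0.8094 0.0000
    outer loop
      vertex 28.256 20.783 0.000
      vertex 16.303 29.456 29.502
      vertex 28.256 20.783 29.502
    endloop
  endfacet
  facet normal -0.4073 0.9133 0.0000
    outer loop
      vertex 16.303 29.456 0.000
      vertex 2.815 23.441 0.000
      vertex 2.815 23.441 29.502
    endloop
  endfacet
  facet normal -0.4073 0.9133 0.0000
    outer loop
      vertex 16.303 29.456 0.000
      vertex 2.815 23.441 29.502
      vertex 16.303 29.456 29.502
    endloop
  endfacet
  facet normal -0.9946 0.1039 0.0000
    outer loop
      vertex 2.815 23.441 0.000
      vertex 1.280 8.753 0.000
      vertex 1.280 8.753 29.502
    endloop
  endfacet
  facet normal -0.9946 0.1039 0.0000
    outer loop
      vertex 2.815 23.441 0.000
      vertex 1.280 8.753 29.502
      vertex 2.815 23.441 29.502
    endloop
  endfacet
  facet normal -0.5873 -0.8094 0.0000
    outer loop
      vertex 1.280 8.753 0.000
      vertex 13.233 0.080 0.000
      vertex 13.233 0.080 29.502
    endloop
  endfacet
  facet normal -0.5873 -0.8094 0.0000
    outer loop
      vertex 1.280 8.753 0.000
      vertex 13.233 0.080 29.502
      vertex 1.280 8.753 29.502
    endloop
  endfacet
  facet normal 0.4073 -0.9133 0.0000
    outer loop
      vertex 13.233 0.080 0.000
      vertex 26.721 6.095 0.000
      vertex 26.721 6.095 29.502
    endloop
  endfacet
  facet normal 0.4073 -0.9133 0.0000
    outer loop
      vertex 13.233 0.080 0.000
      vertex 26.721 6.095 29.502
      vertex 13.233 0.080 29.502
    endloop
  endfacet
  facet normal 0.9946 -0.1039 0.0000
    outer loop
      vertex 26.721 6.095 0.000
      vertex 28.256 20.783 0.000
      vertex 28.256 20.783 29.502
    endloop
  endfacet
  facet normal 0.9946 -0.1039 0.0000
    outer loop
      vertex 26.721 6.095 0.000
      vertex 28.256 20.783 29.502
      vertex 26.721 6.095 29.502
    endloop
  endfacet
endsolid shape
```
; perimeter-only toolpath
G21 ; units = mm
G90 ; absolute positioning
G28 ; home
; layer 1
G0 Z3.688
G0 X28.256 Y20.783
G1 X16.303 Y29.456
G1 X2.815 Y23.441
G1 X1.280 Y8.753
G1 X13.233 Y0.080
G1 X26.721 Y6.095
G1 X28.256 Y20.783
; layer 2
G0 Z7.375
G0 X28.256 Y20.783
G1 X16.303 Y29.456
G1 X2.815 Y23.441
G1 X1.280 Y8.753
G1 X13.233 Y0.080
G1 X26.721 Y6.095
G1 X28.256 Y20.783
; layer 3
G0 Z11.063
G0 X28.256 Y20.783
G1 X16.303 Y29.456
G1 X2.815 Y23.441
G1 X1.280 Y8.753
G1 X13.233 Y0.080
G1 X26.721 Y6.095
G1 X28.256 Y20.783
; layer 4
G0 Z14.751
G0 X28.256 Y20.783
G1 X16.303 Y29.456
G1 X2.815 Y23.441
G1 X1.280 Y8.753
G1 X13.233 Y0.080
G1 X26.721 Y6.095
G1 X28.256 Y20.783
; layer 5
G0 Z18.439
G0 X28.256 Y20.783
G1 X16.303 Y29.456
G1 X2.815 Y23.441
G1 X1.280 Y8.753
G1 X13.233 Y0.080
G1 X26.721 Y6.095
G1 X28.256 Y20.783
; layer 6
G0 Z22.127
G0 X28.256 Y20.783
G1 X16.303 Y29.456
G1 X2.815 Y23.441
G1 X1.280 Y8.753
G1 X13.233 Y0.080
G1 X26.721 Y6.095
G1 X28.256 Y20.783
; layer 7
G0 Z25.814
G0 X28.256 Y20.783
G1 X16.303 Y29.456
G1 X2.815 Y23.441
G1 X1.280 Y8.753
G1 X13.233 Y0.080
G1 X26.721 Y6.095
G1 X28.256 Y20.783
; layer 8
G0 Z29.502
G0 X28.256 Y20.783
G1 X16.303 Y29.456
G1 X2.815 Y23.441
G1 X1.280 Y8.753
G1 X13.233 Y0.080
G1 X26.721 Y6.095
G1 X28.256 Y20.783
M2 ; end

The solid is a regular 6-sided prism (a cylinder approximated with 6 flat sides), circumscribed radius ≈ 14.8 mm, height ≈ 29.5 mm. Slicing at Δz = 3.688 mm — 8 equal slices spanning the solid's height, so layer i sits at z = i·h/8 — gives 8 non-empty perimeters. Each is a 6-segment closed polygon; G0 lifts to the layer z and rapids to the start vertex, then G1 traces the edges.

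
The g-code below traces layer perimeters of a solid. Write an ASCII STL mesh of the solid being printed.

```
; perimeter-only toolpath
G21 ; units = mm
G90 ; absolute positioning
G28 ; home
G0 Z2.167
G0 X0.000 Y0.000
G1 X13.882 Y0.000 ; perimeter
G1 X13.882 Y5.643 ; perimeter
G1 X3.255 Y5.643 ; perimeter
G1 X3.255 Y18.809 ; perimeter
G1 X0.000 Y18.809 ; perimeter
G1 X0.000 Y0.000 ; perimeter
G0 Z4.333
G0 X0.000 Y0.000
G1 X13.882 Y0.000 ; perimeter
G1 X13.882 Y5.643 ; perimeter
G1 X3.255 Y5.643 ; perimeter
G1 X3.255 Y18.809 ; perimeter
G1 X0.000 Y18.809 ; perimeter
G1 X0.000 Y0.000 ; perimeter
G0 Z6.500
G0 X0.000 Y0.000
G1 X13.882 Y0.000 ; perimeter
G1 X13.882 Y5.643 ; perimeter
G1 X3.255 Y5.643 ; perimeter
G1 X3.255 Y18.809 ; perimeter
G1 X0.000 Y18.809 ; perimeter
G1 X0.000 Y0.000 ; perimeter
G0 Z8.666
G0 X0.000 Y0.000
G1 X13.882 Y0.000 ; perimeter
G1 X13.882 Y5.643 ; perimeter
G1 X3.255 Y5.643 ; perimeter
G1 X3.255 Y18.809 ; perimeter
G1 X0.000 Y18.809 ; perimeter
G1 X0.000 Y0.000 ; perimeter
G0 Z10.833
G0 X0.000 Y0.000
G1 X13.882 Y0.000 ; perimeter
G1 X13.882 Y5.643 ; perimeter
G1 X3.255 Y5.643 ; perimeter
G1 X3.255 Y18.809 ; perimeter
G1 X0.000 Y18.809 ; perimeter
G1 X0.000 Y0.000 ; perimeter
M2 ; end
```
solid part
  facet normal 0.0000 0.0000 -1.0000
    outer loop
      vertex 13.882 5.643 0.000
      vertex 13.882 0.000 0.000
      vertex 0.000 0.000 0.000
    endloop
  endfacet
  facet normal 0.0000 0.0000 -1.0000
    outer loop
      vertex 3.255 5.643 0.000
      vertex 13.882 5.643 0.000
      vertex 0.000 0.000 0.000
    endloop
  endfacet
  facet normal 0.0000 0.0000 -1.0000
    outer loop
      vertex 3.255 18.809 0.000
      vertex 3.255 5.643 0.000
      vertex 0.000 0.000 0.000
    endloop
  endfacet
  facet normal 0.0000 0.0000 -1.0000
    outer loop
      vertex 0.000 18.809 0.000
      vertex 3.255 18.809 0.000
      vertex 0.000 0.000 0.000
    endloop
  endfacet
  facet normal 0.0000 0.0000 1.0000
    outer loop
      vertex 0.000 0.000 10.833
      vertex 13.882 0.000 10.833
      vertex 13.882 5.643 10.833
    endloop
  endfacet
  facet normal 0.0000 0.0000 1.0000
    outer loop
      vertex 0.000 0.000 10.833
      vertex 13.882 5.643 10.833
      vertex 3.255 5.643 10.833
    endloop
  endfacet
  facet normal 0.0000 0.0000 1.0000
    outer loop
      vertex 0.000 0.000 10.833
      vertex 3.255 5.643 10.833
      vertex 3.255 18.809 10.833
    endloop
  endfacet
  facet normal 0.0000 0.0000 1.0000
    outer loop
      vertex 0.000 0.000 10.833
      vertex 3.255 18.809 10.833
      vertex 0.000 18.809 10.833
    endloop
  endfacet
  facet normal 0.0000 -1.0000 0.0000
    outer loop
      vertex 0.000 0.000 0.000
      vertex 13.882 0.000 0.000
      vertex 13.882 0.000 10.833
    endloop
  endfacet
  facet normal 0.0000 -1.0000 0.0000
    outer loop
      vertex 0.000 0.000 0.000
      vertex 13.882 0.000 10.833
      vertex 0.000 0.000 10.833
    endloop
  endfacet
  facet normal 1.0000 0.0000 0.0000
    outer loop
      vertex 13.882 0.000 0.000
      vertex 13.882 5.643 0.000
      vertex 13.882 5.643 10.833
    endloop
  endfacet
  facet normal 1.0000 0.0000 0.0000
    outer loop
      vertex 13.882 0.000 0.000
      vertex 13.882 5.643 10.833
      vertex 13.882 0.000 10.833
    endloop
  endfacet
  facet normal 0.0000 1.0000 0.0000
    outer loop
      vertex 13.882 5.643 0.000
      vertex 3.255 5.643 0.000
      vertex 3.255 5.643 10.833
    endloop
  endfacet
  facet normal 0.0000 1.0000 0.0000
    outer loop
      vertex 13.882 5.643 0.000
      vertex 3.255 5.643 10.833
      vertex 13.882 5.643 10.833
    endloop
  endfacet
  facet normal 1.0000 0.0000 0.0000
    outer loop
      vertex 3.255 5.643 0.000
      vertex 3.255 18.809 0.000
      vertex 3.255 18.809 10.833
    endloop
  endfacet
  facet normal 1.0000 0.0000 0.0000
    outer loop
      vertex 3.255 5.643 0.000
      vertex 3.255 18.809 10.833
      vertex 3.255 5.643 10.833
    endloop
  endfacet
  facet normal 0.0000 1.0000 0.0000
    outer loop
      vertex 3.255 18.809 0.000
      vertex 0.000 18.809 0.000
      vertex 0.000 18.809 10.833
    endloop
  endfacet
  facet normal 0.0000 1.0000 0.0000
    outer loop
      vertex 3.255 18.809 0.000
      vertex 0.000 18.809 10.833
      vertex 3.255 18.809 10.833
    endloop
  endfacet
  facet normal -1.0000 0.0000 0.0000
    outer loop
      vertex 0.000 18.809 0.000
      vertex 0.000 0.000 0.000
      vertex 0.000 0.000 10.833
    endloop
  endfacet
  facet normal -1.0000 0.0000 0.0000
    outer loop
      vertex 0.000 18.809 0.000
      vertex 0.000 0.000 10.833
      vertex 0.000 18.809 10.833
    endloop
  endfacet
endsolid part

The G0 Z moves step by Δz≈2.167 mm. Every layer's G1 loop is the same polygon, so the solid is a straight extrusion of it from z=0 to z≈10.8. Closing with flat bottom and top caps and triangulating gives 20 facets — an L-shaped prism: outer 13.9 × 18.8 mm, arm thicknesses ≈ 5.64 mm (horizontal) and 3.25 mm (vertical), extruded 10.8 mm in z.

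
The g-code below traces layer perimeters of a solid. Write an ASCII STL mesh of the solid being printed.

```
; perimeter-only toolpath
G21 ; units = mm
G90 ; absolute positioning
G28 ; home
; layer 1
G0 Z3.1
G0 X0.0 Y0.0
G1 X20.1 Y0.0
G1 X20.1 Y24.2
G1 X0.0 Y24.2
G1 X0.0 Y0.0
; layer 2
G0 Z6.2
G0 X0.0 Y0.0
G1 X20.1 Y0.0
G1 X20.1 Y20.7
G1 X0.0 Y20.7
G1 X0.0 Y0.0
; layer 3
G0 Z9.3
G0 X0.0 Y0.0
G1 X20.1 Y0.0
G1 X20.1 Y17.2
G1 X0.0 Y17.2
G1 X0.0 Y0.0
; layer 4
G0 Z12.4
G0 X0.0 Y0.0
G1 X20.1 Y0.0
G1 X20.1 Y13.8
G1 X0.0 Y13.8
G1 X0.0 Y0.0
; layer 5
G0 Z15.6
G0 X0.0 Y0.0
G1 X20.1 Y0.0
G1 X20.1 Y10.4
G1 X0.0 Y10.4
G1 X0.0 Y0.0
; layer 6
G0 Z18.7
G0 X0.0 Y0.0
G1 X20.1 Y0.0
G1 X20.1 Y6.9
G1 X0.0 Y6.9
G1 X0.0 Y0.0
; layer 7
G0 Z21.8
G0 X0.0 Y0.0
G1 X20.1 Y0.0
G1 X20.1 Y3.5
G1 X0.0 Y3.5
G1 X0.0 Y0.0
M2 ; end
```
solid part
  facet normal 0.0000 0.0000 -1.0000
    outer loop
      vertex 20.1 27.6 0.0
      vertex 20.1 0.0 0.0
      vertex 0.0 0.0 0.0
    endloop
  endfacet
  facet normal 0.0000 0.0000 -1.0000
    outer loop
      vertex 0.0 27.6 0.0
      vertex 20.1 27.6 0.0
      vertex 0.0 0.0 0.0
    endloop
  endfacet
  facet normal 0.0000 -1.0000 0.0000
    outer loop
      vertex 0.0 0.0 0.0
      vertex 20.1 0.0 0.0
      vertex 20.1 0.0 24.9
    endloop
  endfacet
  facet normal 0.0000 -1.0000 0.0000
    outer loop
      vertex 0.0 0.0 0.0
      vertex 20.1 0.0 24.9
      vertex 0.0 0.0 24.9
    endloop
  endfacet
  facet normal 0.0000 0.6699 0.7425
    outer loop
      vertex 0.0 0.0 24.9
      vertex 20.1 0.0 24.9
      vertex 20.1 27.6 0.0
    endloop
  endfacet
  facet normal 0.0000 0.6699 0.7425
    outer loop
      vertex 0.0 0.0 24.9
      vertex 20.1 27.6 0.0
      vertex 0.0 27.6 0.0
    endloop
  endfacet
  facet normal -1.0000 0.0000 0.0000
    outer loop
      vertex 0.0 0.0 24.9
      vertex 0.0 27.6 0.0
      vertex 0.0 0.0 0.0
    endloop
  endfacet
  facet normal 1.0000 0.0000 0.0000
    outer loop
      vertex 20.1 0.0 0.0
      vertex 20.1 27.6 0.0
      vertex 20.1 0.0 24.9
    endloop
  endfacet
endsolid part

The G0 Z moves step by Δz≈3.1 mm. The G1 loops shrink linearly with z, so the solid tapers from its base footprint up to z≈24.9. Closing with a flat bottom cap and the tapered top and triangulating gives 8 facets — a wedge (ramp): 20.1 × 27.6 mm base, rising to 24.9 mm along the y=0 edge and sloping linearly to z=0 at y=27.6.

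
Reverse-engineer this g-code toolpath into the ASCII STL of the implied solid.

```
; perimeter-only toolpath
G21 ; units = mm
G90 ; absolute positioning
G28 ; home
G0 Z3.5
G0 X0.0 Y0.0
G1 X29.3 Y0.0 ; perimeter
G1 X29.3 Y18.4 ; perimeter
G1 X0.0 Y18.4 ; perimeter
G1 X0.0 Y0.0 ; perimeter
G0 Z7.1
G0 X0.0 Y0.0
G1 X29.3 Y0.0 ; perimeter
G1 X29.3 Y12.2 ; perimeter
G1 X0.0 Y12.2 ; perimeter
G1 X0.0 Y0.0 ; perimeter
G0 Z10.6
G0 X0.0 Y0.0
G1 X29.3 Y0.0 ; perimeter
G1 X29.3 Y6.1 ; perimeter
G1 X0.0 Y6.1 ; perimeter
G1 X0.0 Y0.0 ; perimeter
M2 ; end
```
solid part
  facet normal 0.0000 0.0000 -1.0000
    outer loop
      vertex 29.3 24.5 0.0
      vertex 29.3 0.0 0.0
      vertex 0.0 0.0 0.0
    endloop
  endfacet
  facet normal 0.0000 0.0000 -1.0000
    outer loop
      vertex 0.0 24.5 0.0
      vertex 29.3 24.5 0.0
      vertex 0.0 0.0 0.0
    endloop
  endfacet
  facet normal 0.0000 -1.0000 0.0000
    outer loop
      vertex 0.0 0.0 0.0
      vertex 29.3 0.0 0.0
      vertex 29.3 0.0 14.2
    endloop
  endfacet
  facet normal 0.0000 -1.0000 0.0000
    outer loop
      vertex 0.0 0.0 0.0
      vertex 29.3 0.0 14.2
      vertex 0.0 0.0 14.2
    endloop
  endfacet
  facet normal 0.0000 0.5015 0.8652
    outer loop
      vertex 0.0 0.0 14.2
      vertex 29.3 0.0 14.2
      vertex 29.3 24.5 0.0
    endloop
  endfacet
  facet normal 0.0000 0.5015 0.8652
    outer loop
      vertex 0.0 0.0 14.2
      vertex 29.3 24.5 0.0
      vertex 0.0 24.5 0.0
    endloop
  endfacet
  facet normal -1.0000 0.0000 0.0000
    outer loop
      vertex 0.0 0.0 14.2
      vertex 0.0 24.5 0.0
      vertex 0.0 0.0 0.0
    endloop
  endfacet
  facet normal 1.0000 0.0000 0.0000
    outer loop
      vertex 29.3 0.0 0.0
      vertex 29.3 24.5 0.0
      vertex 29.3 0.0 14.2
    endloop
  endfacet
endsolid part

The G0 Z moves step by Δz≈3.5 mm. The G1 loops shrink linearly with z, so the solid tapers from its base footprint up to z≈14.2. Closing with a flat bottom cap and the tapered top and triangulating gives 8 facets — a wedge (ramp): 29.3 × 24.5 mm base, rising to 14.2 mm along the y=0 edge and sloping linearly to z=0 at y=24.5.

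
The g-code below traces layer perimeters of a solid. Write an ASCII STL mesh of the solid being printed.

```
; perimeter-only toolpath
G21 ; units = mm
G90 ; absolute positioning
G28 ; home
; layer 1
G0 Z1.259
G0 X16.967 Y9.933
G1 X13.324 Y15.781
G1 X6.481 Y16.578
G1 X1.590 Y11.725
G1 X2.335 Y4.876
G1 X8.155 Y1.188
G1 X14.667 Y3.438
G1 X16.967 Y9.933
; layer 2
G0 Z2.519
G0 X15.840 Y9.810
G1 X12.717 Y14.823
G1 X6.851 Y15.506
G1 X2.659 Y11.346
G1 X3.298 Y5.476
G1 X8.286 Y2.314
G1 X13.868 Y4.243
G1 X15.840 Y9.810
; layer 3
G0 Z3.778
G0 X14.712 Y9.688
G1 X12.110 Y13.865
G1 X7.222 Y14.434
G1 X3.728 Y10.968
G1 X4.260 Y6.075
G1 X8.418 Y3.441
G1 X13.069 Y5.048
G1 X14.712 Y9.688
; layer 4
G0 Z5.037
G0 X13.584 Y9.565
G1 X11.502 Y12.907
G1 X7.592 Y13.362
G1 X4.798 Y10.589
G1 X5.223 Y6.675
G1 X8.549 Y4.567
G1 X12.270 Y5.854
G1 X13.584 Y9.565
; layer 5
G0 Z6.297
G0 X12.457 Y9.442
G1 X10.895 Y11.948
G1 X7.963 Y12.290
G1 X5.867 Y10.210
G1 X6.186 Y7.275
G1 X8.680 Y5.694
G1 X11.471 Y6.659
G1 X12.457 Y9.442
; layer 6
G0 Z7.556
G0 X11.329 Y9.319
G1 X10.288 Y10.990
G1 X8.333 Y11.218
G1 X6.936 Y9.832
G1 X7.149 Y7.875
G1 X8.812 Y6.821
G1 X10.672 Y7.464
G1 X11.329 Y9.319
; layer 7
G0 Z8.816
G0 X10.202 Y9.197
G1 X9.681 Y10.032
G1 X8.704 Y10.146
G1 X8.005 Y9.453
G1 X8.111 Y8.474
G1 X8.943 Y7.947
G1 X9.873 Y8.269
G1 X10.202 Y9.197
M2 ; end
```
solid part
  facet normal 0.0000 0.0000 -1.0000
    outer loop
      vertex 6.110 17.650 0.000
      vertex 13.931 16.739 0.000
      vertex 18.095 10.056 0.000
    endloop
  endfacet
  facet normal 0.0000 0.0000 -1.0000
    outer loop
      vertex 0.521 12.104 0.000
      vertex 6.110 17.650 0.000
      vertex 18.095 10.056 0.000
    endloop
  endfacet
  facet normal 0.0000 0.0000 -1.0000
    outer loop
      vertex 1.372 4.276 0.000
      vertex 0.521 12.104 0.000
      vertex 18.095 10.056 0.000
    endloop
  endfacet
  facet normal 0.0000 0.0000 -1.0000
    outer loop
      vertex 8.024 0.061 0.000
      vertex 1.372 4.276 0.000
      vertex 18.095 10.056 0.000
    endloop
  endfacet
  facet normal 0.0000 0.0000 -1.0000
    outer loop
      vertex 15.466 2.633 0.000
      vertex 8.024 0.061 0.000
      vertex 18.095 10.056 0.000
    endloop
  endfacet
  facet normal 0.6590 0.4106 0.6301
    outer loop
      vertex 18.095 10.056 0.000
      vertex 13.931 16.739 0.000
      vertex 9.074 9.074 10.075
    endloop
  endfacet
  facet normal 0.0898 0.7713 0.6301
    outer loop
      vertex 13.931 16.739 0.000
      vertex 6.110 17.650 0.000
      vertex 9.074 9.074 10.075
    endloop
  endfacet
  facet normal -0.5470 0.5512 0.6301
    outer loop
      vertex 6.110 17.650 0.000
      vertex 0.521 12.104 0.000
      vertex 9.074 9.074 10.075
    endloop
  endfacet
  facet normal -0.7720 -0.0839 0.6301
    outer loop
      vertex 0.521 12.104 0.000
      vertex 1.372 4.276 0.000
      vertex 9.074 9.074 10.075
    endloop
  endfacet
  facet normal -0.4156 -0.6559 0.6301
    outer loop
      vertex 1.372 4.276 0.000
      vertex 8.024 0.061 0.000
      vertex 9.074 9.074 10.075
    endloop
  endfacet
  facet normal 0.2536 -0.7339 0.6301
    outer loop
      vertex 8.024 0.061 0.000
      vertex 15.466 2.633 0.000
      vertex 9.074 9.074 10.075
    endloop
  endfacet
  facet normal 0.7320 -0.2592 0.6301
    outer loop
      vertex 15.466 2.633 0.000
      vertex 18.095 10.056 0.000
      vertex 9.074 9.074 10.075
    endloop
  endfacet
endsolid part

The G0 Z moves step by Δz≈1.259 mm. The G1 loops shrink linearly with z, so the solid tapers from its base footprint up to z≈10.1. Closing with a flat bottom cap and the tapered top and triangulating gives 12 facets — a regular 7-sided pyramid, base circumscribed radius ≈ 9.07 mm, apex at z ≈ 10.1 mm.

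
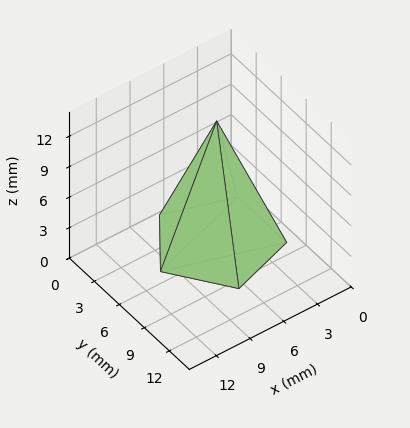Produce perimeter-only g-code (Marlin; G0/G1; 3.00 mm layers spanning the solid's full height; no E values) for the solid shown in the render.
Reading the render: the shape is a regular 5-sided pyramid, base circumscribed radius ≈ 5 mm, apex at z ≈ 12 mm (dimensions read to the nearest mm from the axis ticks). For the g-code, the solid's height is divided into equal slices at the stated Δz and each level perimeter traced with G1 moves after a G0 lift.

; perimeter-only toolpath
G21 ; units = mm
G90 ; absolute positioning
G28 ; home
; layer 1
G0 Z3.00
G0 X8.75 Y5.00
G1 X6.16 Y8.57
G1 X1.96 Y7.21
G1 X1.96 Y2.79
G1 X6.16 Y1.43
G1 X8.75 Y5.00
; layer 2
G0 Z6.00
G0 X7.50 Y5.00
G1 X5.78 Y7.38
G1 X2.98 Y6.47
G1 X2.98 Y3.53
G1 X5.78 Y2.62
G1 X7.50 Y5.00
; layer 3
G0 Z9.00
G0 X6.25 Y5.00
G1 X5.39 Y6.19
G1 X3.99 Y5.74
G1 X3.99 Y4.26
G1 X5.39 Y3.81
G1 X6.25 Y5.00
M2 ; end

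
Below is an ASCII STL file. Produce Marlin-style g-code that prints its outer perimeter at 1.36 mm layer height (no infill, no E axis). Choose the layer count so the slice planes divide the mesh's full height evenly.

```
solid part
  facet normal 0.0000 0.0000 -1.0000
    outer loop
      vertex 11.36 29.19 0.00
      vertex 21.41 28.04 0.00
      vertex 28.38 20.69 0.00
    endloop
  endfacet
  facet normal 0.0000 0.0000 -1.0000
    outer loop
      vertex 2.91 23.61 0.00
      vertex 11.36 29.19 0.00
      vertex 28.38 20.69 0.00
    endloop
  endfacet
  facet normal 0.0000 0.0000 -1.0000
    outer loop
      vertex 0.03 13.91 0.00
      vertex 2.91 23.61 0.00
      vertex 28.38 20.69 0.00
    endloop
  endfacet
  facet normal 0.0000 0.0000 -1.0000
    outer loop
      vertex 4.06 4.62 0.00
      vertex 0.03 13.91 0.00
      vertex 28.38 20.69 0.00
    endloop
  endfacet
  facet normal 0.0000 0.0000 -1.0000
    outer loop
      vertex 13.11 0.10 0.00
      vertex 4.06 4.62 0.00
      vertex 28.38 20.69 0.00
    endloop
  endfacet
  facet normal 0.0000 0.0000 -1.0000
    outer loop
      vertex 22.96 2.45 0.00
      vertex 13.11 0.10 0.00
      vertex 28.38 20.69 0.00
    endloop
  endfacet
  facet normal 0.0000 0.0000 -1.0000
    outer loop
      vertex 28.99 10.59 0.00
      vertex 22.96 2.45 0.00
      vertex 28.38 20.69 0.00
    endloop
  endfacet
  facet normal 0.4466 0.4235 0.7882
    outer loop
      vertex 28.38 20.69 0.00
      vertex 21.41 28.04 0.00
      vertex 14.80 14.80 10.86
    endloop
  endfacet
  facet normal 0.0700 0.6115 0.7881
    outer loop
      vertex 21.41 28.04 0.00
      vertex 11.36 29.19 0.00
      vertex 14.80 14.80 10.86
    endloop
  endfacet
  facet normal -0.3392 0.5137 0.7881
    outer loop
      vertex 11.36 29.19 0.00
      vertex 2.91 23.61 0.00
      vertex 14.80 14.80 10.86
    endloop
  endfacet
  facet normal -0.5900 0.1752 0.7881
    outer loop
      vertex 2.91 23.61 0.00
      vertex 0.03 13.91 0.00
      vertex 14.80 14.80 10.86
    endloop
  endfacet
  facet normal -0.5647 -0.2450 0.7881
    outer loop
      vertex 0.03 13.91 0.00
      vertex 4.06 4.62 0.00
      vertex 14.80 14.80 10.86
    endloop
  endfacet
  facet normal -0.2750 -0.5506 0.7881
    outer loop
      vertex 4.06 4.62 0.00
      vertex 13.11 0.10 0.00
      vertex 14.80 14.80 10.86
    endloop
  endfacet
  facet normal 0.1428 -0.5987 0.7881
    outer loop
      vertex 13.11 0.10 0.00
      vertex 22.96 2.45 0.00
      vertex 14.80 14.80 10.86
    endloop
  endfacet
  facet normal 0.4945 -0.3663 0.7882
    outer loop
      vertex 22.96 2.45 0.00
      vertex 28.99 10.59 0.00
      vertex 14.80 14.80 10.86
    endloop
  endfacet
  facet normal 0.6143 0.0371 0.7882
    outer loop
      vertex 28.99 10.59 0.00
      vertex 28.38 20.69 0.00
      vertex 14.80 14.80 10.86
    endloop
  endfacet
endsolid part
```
; perimeter-only toolpath
G21 ; units = mm
G90 ; absolute positioning
G28 ; home
; layer 1
G0 Z1.36
G0 X26.68 Y19.95
G1 X20.58 Y26.39
G1 X11.79 Y27.39
G1 X4.40 Y22.51
G1 X1.88 Y14.02
G1 X5.40 Y5.89
G1 X13.32 Y1.94
G1 X21.94 Y3.99
G1 X27.22 Y11.12
G1 X26.68 Y19.95
; layer 2
G0 Z2.71
G0 X24.98 Y19.22
G1 X19.76 Y24.73
G1 X12.22 Y25.59
G1 X5.88 Y21.41
G1 X3.72 Y14.13
G1 X6.75 Y7.17
G1 X13.53 Y3.78
G1 X20.92 Y5.54
G1 X25.44 Y11.64
G1 X24.98 Y19.22
; layer 3
G0 Z4.07
G0 X23.29 Y18.48
G1 X18.93 Y23.07
G1 X12.65 Y23.79
G1 X7.37 Y20.31
G1 X5.57 Y14.24
G1 X8.09 Y8.44
G1 X13.74 Y5.61
G1 X19.90 Y7.08
G1 X23.67 Y12.17
G1 X23.29 Y18.48
; layer 4
G0 Z5.43
G0 X21.59 Y17.75
G1 X18.11 Y21.42
G1 X13.08 Y22.00
G1 X8.86 Y19.20
G1 X7.42 Y14.36
G1 X9.43 Y9.71
G1 X13.96 Y7.45
G1 X18.88 Y8.62
G1 X21.89 Y12.70
G1 X21.59 Y17.75
; layer 5
G0 Z6.79
G0 X19.89 Y17.01
G1 X17.28 Y19.77
G1 X13.51 Y20.20
G1 X10.34 Y18.10
G1 X9.26 Y14.47
G1 X10.77 Y10.98
G1 X14.17 Y9.29
G1 X17.86 Y10.17
G1 X20.12 Y13.22
G1 X19.89 Y17.01
; layer 6
G0 Z8.14
G0 X18.20 Y16.27
G1 X16.45 Y18.11
G1 X13.94 Y18.40
G1 X11.83 Y17.00
G1 X11.11 Y14.58
G1 X12.12 Y12.26
G1 X14.38 Y11.13
G1 X16.84 Y11.71
G1 X18.35 Y13.75
G1 X18.20 Y16.27
; layer 7
G0 Z9.50
G0 X16.50 Y15.54
G1 X15.63 Y16.46
G1 X14.37 Y16.60
G1 X13.31 Y15.90
G1 X12.95 Y14.69
G1 X13.46 Y13.53
G1 X14.59 Y12.96
G1 X15.82 Y13.26
G1 X16.57 Y14.27
G1 X16.50 Y15.54
M2 ; end

The solid is a regular 9-sided pyramid, base circumscribed radius ≈ 14.8 mm, apex at z ≈ 10.9 mm. Slicing at Δz = 1.36 mm — 8 equal slices spanning the solid's height, so layer i sits at z = i·h/8 — gives 7 non-empty perimeters. Each is a 9-segment closed polygon; G0 lifts to the layer z and rapids to the start vertex, then G1 traces the edges. The cross-section shrinks linearly with z (the slice at the apex is degenerate and omitted).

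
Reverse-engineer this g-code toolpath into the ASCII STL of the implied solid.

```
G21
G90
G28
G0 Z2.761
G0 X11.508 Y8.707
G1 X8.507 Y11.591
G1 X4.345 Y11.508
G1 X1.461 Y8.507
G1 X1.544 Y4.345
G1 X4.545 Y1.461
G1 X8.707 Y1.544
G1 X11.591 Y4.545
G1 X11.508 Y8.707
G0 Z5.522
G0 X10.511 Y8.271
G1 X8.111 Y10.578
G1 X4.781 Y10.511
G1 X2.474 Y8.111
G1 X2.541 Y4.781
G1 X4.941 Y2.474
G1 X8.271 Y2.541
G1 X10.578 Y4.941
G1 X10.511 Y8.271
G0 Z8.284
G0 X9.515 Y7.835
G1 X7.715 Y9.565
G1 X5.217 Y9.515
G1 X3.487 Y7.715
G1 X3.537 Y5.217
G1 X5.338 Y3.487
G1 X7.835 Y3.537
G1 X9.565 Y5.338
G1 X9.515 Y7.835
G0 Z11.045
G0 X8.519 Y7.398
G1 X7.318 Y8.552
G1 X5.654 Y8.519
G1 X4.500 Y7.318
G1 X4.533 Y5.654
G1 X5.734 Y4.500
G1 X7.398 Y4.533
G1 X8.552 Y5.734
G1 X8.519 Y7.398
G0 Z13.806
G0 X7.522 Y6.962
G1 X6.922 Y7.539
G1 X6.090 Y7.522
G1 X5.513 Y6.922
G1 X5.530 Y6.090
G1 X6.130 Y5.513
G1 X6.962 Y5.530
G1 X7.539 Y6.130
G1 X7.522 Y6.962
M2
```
solid part
  facet normal 0.0000 0.0000 -1.0000
    outer loop
      vertex 3.909 12.504 0.000
      vertex 8.903 12.604 0.000
      vertex 12.504 9.143 0.000
    endloop
  endfacet
  facet normal 0.0000 0.0000 -1.0000
    outer loop
      vertex 0.448 8.903 0.000
      vertex 3.909 12.504 0.000
      vertex 12.504 9.143 0.000
    endloop
  endfacet
  facet normal 0.0000 0.0000 -1.0000
    outer loop
      vertex 0.548 3.909 0.000
      vertex 0.448 8.903 0.000
      vertex 12.504 9.143 0.000
    endloop
  endfacet
  facet normal 0.0000 0.0000 -1.0000
    outer loop
      vertex 4.149 0.448 0.000
      vertex 0.548 3.909 0.000
      vertex 12.504 9.143 0.000
    endloop
  endfacet
  facet normal 0.0000 0.0000 -1.0000
    outer loop
      vertex 9.143 0.548 0.000
      vertex 4.149 0.448 0.000
      vertex 12.504 9.143 0.000
    endloop
  endfacet
  facet normal 0.0000 0.0000 -1.0000
    outer loop
      vertex 12.604 4.149 0.000
      vertex 9.143 0.548 0.000
      vertex 12.504 9.143 0.000
    endloop
  endfacet
  facet normal 0.6512 0.6775 0.3420
    outer loop
      vertex 12.504 9.143 0.000
      vertex 8.903 12.604 0.000
      vertex 6.526 6.526 16.567
    endloop
  endfacet
  facet normal -0.0188 0.9395 0.3420
    outer loop
      vertex 8.903 12.604 0.000
      vertex 3.909 12.504 0.000
      vertex 6.526 6.526 16.567
    endloop
  endfacet
  facet normal -0.6775 0.6512 0.3420
    outer loop
      vertex 3.909 12.504 0.000
      vertex 0.448 8.903 0.000
      vertex 6.526 6.526 16.567
    endloop
  endfacet
  facet normal -0.9395 -0.0188 0.3420
    outer loop
      vertex 0.448 8.903 0.000
      vertex 0.548 3.909 0.000
      vertex 6.526 6.526 16.567
    endloop
  endfacet
  facet normal -0.6512 -0.6775 0.3420
    outer loop
      vertex 0.548 3.909 0.000
      vertex 4.149 0.448 0.000
      vertex 6.526 6.526 16.567
    endloop
  endfacet
  facet normal 0.0188 -0.9395 0.3420
    outer loop
      vertex 4.149 0.448 0.000
      vertex 9.143 0.548 0.000
      vertex 6.526 6.526 16.567
    endloop
  endfacet
  facet normal 0.6775 -0.6512 0.3420
    outer loop
      vertex 9.143 0.548 0.000
      vertex 12.604 4.149 0.000
      vertex 6.526 6.526 16.567
    endloop
  endfacet
  facet normal 0.9395 0.0188 0.3420
    outer loop
      vertex 12.604 4.149 0.000
      vertex 12.504 9.143 0.000
      vertex 6.526 6.526 16.567
    endloop
  endfacet
endsolid part

The G0 Z moves step by Δz≈2.761 mm. The G1 loops shrink linearly with z, so the solid tapers from its base footprint up to z≈16.6. Closing with a flat bottom cap and the tapered top and triangulating gives 14 facets — a regular 8-sided pyramid, base circumscribed radius ≈ 6.53 mm, apex at z ≈ 16.6 mm.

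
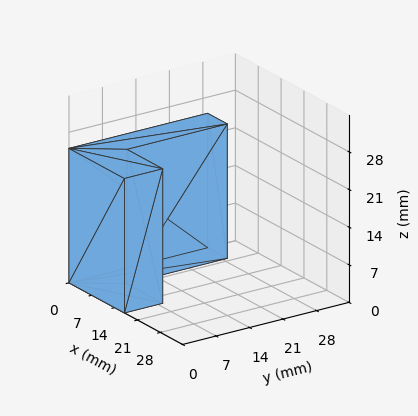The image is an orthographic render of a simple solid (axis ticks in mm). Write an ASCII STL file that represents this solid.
Reading the render: the shape is an L-shaped prism: outer 17 × 29 mm, arm thicknesses ≈ 8 mm (horizontal) and 6 mm (vertical), extruded 25 mm in z (dimensions read to the nearest mm from the axis ticks). For the STL, each face is triangulated and given an outward normal.

solid part
  facet normal 0.0000 0.0000 -1.0000
    outer loop
      vertex 17.0 8.0 0.0
      vertex 17.0 0.0 0.0
      vertex 0.0 0.0 0.0
    endloop
  endfacet
  facet normal 0.0000 0.0000 -1.0000
    outer loop
      vertex 6.0 8.0 0.0
      vertex 17.0 8.0 0.0
      vertex 0.0 0.0 0.0
    endloop
  endfacet
  facet normal 0.0000 0.0000 -1.0000
    outer loop
      vertex 6.0 29.0 0.0
      vertex 6.0 8.0 0.0
      vertex 0.0 0.0 0.0
    endloop
  endfacet
  facet normal 0.0000 0.0000 -1.0000
    outer loop
      vertex 0.0 29.0 0.0
      vertex 6.0 29.0 0.0
      vertex 0.0 0.0 0.0
    endloop
  endfacet
  facet normal 0.0000 0.0000 1.0000
    outer loop
      vertex 0.0 0.0 25.0
      vertex 17.0 0.0 25.0
      vertex 17.0 8.0 25.0
    endloop
  endfacet
  facet normal 0.0000 0.0000 1.0000
    outer loop
      vertex 0.0 0.0 25.0
      vertex 17.0 8.0 25.0
      vertex 6.0 8.0 25.0
    endloop
  endfacet
  facet normal 0.0000 0.0000 1.0000
    outer loop
      vertex 0.0 0.0 25.0
      vertex 6.0 8.0 25.0
      vertex 6.0 29.0 25.0
    endloop
  endfacet
  facet normal 0.0000 0.0000 1.0000
    outer loop
      vertex 0.0 0.0 25.0
      vertex 6.0 29.0 25.0
      vertex 0.0 29.0 25.0
    endloop
  endfacet
  facet normal 0.0000 -1.0000 0.0000
    outer loop
      vertex 0.0 0.0 0.0
      vertex 17.0 0.0 0.0
      vertex 17.0 0.0 25.0
    endloop
  endfacet
  facet normal 0.0000 -1.0000 0.0000
    outer loop
      vertex 0.0 0.0 0.0
      vertex 17.0 0.0 25.0
      vertex 0.0 0.0 25.0
    endloop
  endfacet
  facet normal 1.0000 0.0000 0.0000
    outer loop
      vertex 17.0 0.0 0.0
      vertex 17.0 8.0 0.0
      vertex 17.0 8.0 25.0
    endloop
  endfacet
  facet normal 1.0000 0.0000 0.0000
    outer loop
      vertex 17.0 0.0 0.0
      vertex 17.0 8.0 25.0
      vertex 17.0 0.0 25.0
    endloop
  endfacet
  facet normal 0.0000 1.0000 0.0000
    outer loop
      vertex 17.0 8.0 0.0
      vertex 6.0 8.0 0.0
      vertex 6.0 8.0 25.0
    endloop
  endfacet
  facet normal 0.0000 1.0000 0.0000
    outer loop
      vertex 17.0 8.0 0.0
      vertex 6.0 8.0 25.0
      vertex 17.0 8.0 25.0
    endloop
  endfacet
  facet normal 1.0000 0.0000 0.0000
    outer loop
      vertex 6.0 8.0 0.0
      vertex 6.0 29.0 0.0
      vertex 6.0 29.0 25.0
    endloop
  endfacet
  facet normal 1.0000 0.0000 0.0000
    outer loop
      vertex 6.0 8.0 0.0
      vertex 6.0 29.0 25.0
      vertex 6.0 8.0 25.0
    endloop
  endfacet
  facet normal 0.0000 1.0000 0.0000
    outer loop
      vertex 6.0 29.0 0.0
      vertex 0.0 29.0 0.0
      vertex 0.0 29.0 25.0
    endloop
  endfacet
  facet normal 0.0000 1.0000 0.0000
    outer loop
      vertex 6.0 29.0 0.0
      vertex 0.0 29.0 25.0
      vertex 6.0 29.0 25.0
    endloop
  endfacet
  facet normal -1.0000 0.0000 0.0000
    outer loop
      vertex 0.0 29.0 0.0
      vertex 0.0 0.0 0.0
      vertex 0.0 0.0 25.0
    endloop
  endfacet
  facet normal -1.0000 0.0000 0.0000
    outer loop
      vertex 0.0 29.0 0.0
      vertex 0.0 0.0 25.0
      vertex 0.0 29.0 25.0
    endloop
  endfacet
endsolid part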